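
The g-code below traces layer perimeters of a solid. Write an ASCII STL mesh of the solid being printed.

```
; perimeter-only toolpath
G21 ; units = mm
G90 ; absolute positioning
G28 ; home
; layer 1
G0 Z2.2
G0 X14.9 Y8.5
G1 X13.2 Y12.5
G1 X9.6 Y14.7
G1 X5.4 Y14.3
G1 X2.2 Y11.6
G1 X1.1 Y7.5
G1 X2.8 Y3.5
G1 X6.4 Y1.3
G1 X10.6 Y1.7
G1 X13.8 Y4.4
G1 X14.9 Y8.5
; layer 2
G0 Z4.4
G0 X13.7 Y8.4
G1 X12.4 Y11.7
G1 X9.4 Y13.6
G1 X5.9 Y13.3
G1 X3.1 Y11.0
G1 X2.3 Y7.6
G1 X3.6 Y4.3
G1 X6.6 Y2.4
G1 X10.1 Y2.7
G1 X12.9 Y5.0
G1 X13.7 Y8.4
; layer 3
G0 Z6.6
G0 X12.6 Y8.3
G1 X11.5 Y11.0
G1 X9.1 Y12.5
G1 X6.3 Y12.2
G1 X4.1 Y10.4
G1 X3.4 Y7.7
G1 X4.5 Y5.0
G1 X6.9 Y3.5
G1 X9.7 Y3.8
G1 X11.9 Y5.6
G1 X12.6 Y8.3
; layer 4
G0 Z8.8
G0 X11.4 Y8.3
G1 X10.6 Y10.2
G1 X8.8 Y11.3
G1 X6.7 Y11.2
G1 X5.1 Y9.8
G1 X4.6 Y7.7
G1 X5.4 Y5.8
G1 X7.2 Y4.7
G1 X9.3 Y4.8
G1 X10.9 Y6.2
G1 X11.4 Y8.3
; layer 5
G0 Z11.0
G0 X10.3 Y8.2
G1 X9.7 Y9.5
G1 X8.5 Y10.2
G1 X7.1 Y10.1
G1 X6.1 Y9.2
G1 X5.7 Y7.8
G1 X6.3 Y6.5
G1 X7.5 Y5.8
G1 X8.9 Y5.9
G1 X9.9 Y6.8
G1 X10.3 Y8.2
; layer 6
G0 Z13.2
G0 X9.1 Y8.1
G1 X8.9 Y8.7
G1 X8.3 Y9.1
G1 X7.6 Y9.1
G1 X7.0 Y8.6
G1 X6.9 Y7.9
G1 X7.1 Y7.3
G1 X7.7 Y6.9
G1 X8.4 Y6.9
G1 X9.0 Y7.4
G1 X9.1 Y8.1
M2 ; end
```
solid part
  facet normal 0.0000 0.0000 -1.0000
    outer loop
      vertex 9.9 15.8 0.0
      vertex 14.1 13.2 0.0
      vertex 16.0 8.6 0.0
    endloop
  endfacet
  facet normal 0.0000 0.0000 -1.0000
    outer loop
      vertex 5.0 15.4 0.0
      vertex 9.9 15.8 0.0
      vertex 16.0 8.6 0.0
    endloop
  endfacet
  facet normal 0.0000 0.0000 -1.0000
    outer loop
      vertex 1.2 12.2 0.0
      vertex 5.0 15.4 0.0
      vertex 16.0 8.6 0.0
    endloop
  endfacet
  facet normal 0.0000 0.0000 -1.0000
    outer loop
      vertex 0.0 7.4 0.0
      vertex 1.2 12.2 0.0
      vertex 16.0 8.6 0.0
    endloop
  endfacet
  facet normal 0.0000 0.0000 -1.0000
    outer loop
      vertex 1.9 2.8 0.0
      vertex 0.0 7.4 0.0
      vertex 16.0 8.6 0.0
    endloop
  endfacet
  facet normal 0.0000 0.0000 -1.0000
    outer loop
      vertex 6.1 0.2 0.0
      vertex 1.9 2.8 0.0
      vertex 16.0 8.6 0.0
    endloop
  endfacet
  facet normal 0.0000 0.0000 -1.0000
    outer loop
      vertex 11.0 0.6 0.0
      vertex 6.1 0.2 0.0
      vertex 16.0 8.6 0.0
    endloop
  endfacet
  facet normal 0.0000 0.0000 -1.0000
    outer loop
      vertex 14.8 3.8 0.0
      vertex 11.0 0.6 0.0
      vertex 16.0 8.6 0.0
    endloop
  endfacet
  facet normal 0.8283 0.3421 0.4436
    outer loop
      vertex 16.0 8.6 0.0
      vertex 14.1 13.2 0.0
      vertex 8.0 8.0 15.4
    endloop
  endfacet
  facet normal 0.4716 0.7618 0.4441
    outer loop
      vertex 14.1 13.2 0.0
      vertex 9.9 15.8 0.0
      vertex 8.0 8.0 15.4
    endloop
  endfacet
  facet normal -0.0729 0.8933 0.4435
    outer loop
      vertex 9.9 15.8 0.0
      vertex 5.0 15.4 0.0
      vertex 8.0 8.0 15.4
    endloop
  endfacet
  facet normal -0.5777 0.6861 0.4422
    outer loop
      vertex 5.0 15.4 0.0
      vertex 1.2 12.2 0.0
      vertex 8.0 8.0 15.4
    endloop
  endfacet
  facet normal -0.8696 0.2174 0.4433
    outer loop
      vertex 1.2 12.2 0.0
      vertex 0.0 7.4 0.0
      vertex 8.0 8.0 15.4
    endloop
  endfacet
  facet normal -0.8283 -0.3421 0.4436
    outer loop
      vertex 0.0 7.4 0.0
      vertex 1.9 2.8 0.0
      vertex 8.0 8.0 15.4
    endloop
  endfacet
  facet normal -0.4716 -0.7618 0.4441
    outer loop
      vertex 1.9 2.8 0.0
      vertex 6.1 0.2 0.0
      vertex 8.0 8.0 15.4
    endloop
  endfacet
  facet normal 0.0729 -0.8933 0.4435
    outer loop
      vertex 6.1 0.2 0.0
      vertex 11.0 0.6 0.0
      vertex 8.0 8.0 15.4
    endloop
  endfacet
  facet normal 0.5777 -0.6861 0.4422
    outer loop
      vertex 11.0 0.6 0.0
      vertex 14.8 3.8 0.0
      vertex 8.0 8.0 15.4
    endloop
  endfacet
  facet normal 0.8696 -0.2174 0.4433
    outer loop
      vertex 14.8 3.8 0.0
      vertex 16.0 8.6 0.0
      vertex 8.0 8.0 15.4
    endloop
  endfacet
endsolid part

The G0 Z moves step by Δz≈2.2 mm. The G1 loops shrink linearly with z, so the solid tapers from its base footprint up to z≈15.4. Closing with a flat bottom cap and the tapered top and triangulating gives 18 facets — a regular 10-sided pyramid, base circumscribed radius ≈ 8 mm, apex at z ≈ 15.4 mm.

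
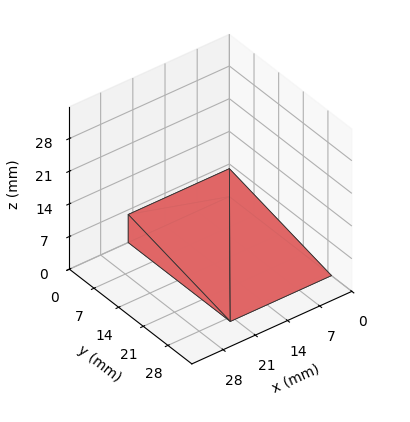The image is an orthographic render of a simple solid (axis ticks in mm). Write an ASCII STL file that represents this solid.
Reading the render: the shape is a wedge (ramp): 22 × 29 mm base, rising to 6 mm along the y=0 edge and sloping linearly to z=0 at y=29 (dimensions read to the nearest mm from the axis ticks). For the STL, each face is triangulated and given an outward normal.

solid part
  facet normal 0.0000 0.0000 -1.0000
    outer loop
      vertex 22.0 29.0 0.0
      vertex 22.0 0.0 0.0
      vertex 0.0 0.0 0.0
    endloop
  endfacet
  facet normal 0.0000 0.0000 -1.0000
    outer loop
      vertex 0.0 29.0 0.0
      vertex 22.0 29.0 0.0
      vertex 0.0 0.0 0.0
    endloop
  endfacet
  facet normal 0.0000 -1.0000 0.0000
    outer loop
      vertex 0.0 0.0 0.0
      vertex 22.0 0.0 0.0
      vertex 22.0 0.0 6.0
    endloop
  endfacet
  facet normal 0.0000 -1.0000 0.0000
    outer loop
      vertex 0.0 0.0 0.0
      vertex 22.0 0.0 6.0
      vertex 0.0 0.0 6.0
    endloop
  endfacet
  facet normal 0.0000 0.2026 0.9793
    outer loop
      vertex 0.0 0.0 6.0
      vertex 22.0 0.0 6.0
      vertex 22.0 29.0 0.0
    endloop
  endfacet
  facet normal 0.0000 0.2026 0.9793
    outer loop
      vertex 0.0 0.0 6.0
      vertex 22.0 29.0 0.0
      vertex 0.0 29.0 0.0
    endloop
  endfacet
  facet normal -1.0000 0.0000 0.0000
    outer loop
      vertex 0.0 0.0 6.0
      vertex 0.0 29.0 0.0
      vertex 0.0 0.0 0.0
    endloop
  endfacet
  facet normal 1.0000 0.0000 0.0000
    outer loop
      vertex 22.0 0.0 0.0
      vertex 22.0 29.0 0.0
      vertex 22.0 0.0 6.0
    endloop
  endfacet
endsolid part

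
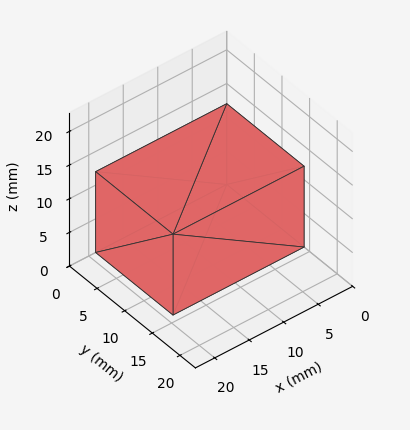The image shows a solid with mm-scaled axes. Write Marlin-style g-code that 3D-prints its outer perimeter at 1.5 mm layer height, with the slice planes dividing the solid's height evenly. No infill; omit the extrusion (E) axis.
Reading the render: the shape is a rectangular box, roughly 19 × 14 mm footprint and 12 mm tall (dimensions read to the nearest mm from the axis ticks). For the g-code, the solid's height is divided into equal slices at the stated Δz and each level perimeter traced with G1 moves after a G0 lift.

; perimeter-only toolpath
G21 ; units = mm
G90 ; absolute positioning
G28 ; home
; layer 1
G0 Z1.5
G0 X0.0 Y0.0
G1 X19.0 Y0.0
G1 X19.0 Y14.0
G1 X0.0 Y14.0
G1 X0.0 Y0.0
; layer 2
G0 Z3.0
G0 X0.0 Y0.0
G1 X19.0 Y0.0
G1 X19.0 Y14.0
G1 X0.0 Y14.0
G1 X0.0 Y0.0
; layer 3
G0 Z4.5
G0 X0.0 Y0.0
G1 X19.0 Y0.0
G1 X19.0 Y14.0
G1 X0.0 Y14.0
G1 X0.0 Y0.0
; layer 4
G0 Z6.0
G0 X0.0 Y0.0
G1 X19.0 Y0.0
G1 X19.0 Y14.0
G1 X0.0 Y14.0
G1 X0.0 Y0.0
; layer 5
G0 Z7.5
G0 X0.0 Y0.0
G1 X19.0 Y0.0
G1 X19.0 Y14.0
G1 X0.0 Y14.0
G1 X0.0 Y0.0
; layer 6
G0 Z9.0
G0 X0.0 Y0.0
G1 X19.0 Y0.0
G1 X19.0 Y14.0
G1 X0.0 Y14.0
G1 X0.0 Y0.0
; layer 7
G0 Z10.5
G0 X0.0 Y0.0
G1 X19.0 Y0.0
G1 X19.0 Y14.0
G1 X0.0 Y14.0
G1 X0.0 Y0.0
; layer 8
G0 Z12.0
G0 X0.0 Y0.0
G1 X19.0 Y0.0
G1 X19.0 Y14.0
G1 X0.0 Y14.0
G1 X0.0 Y0.0
M2 ; end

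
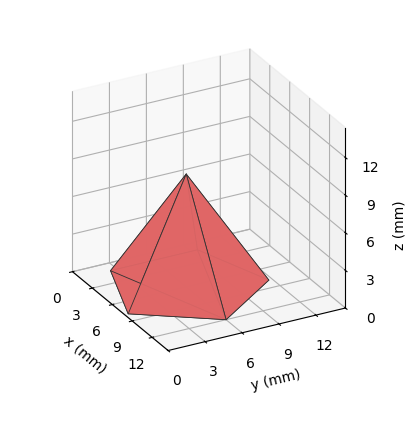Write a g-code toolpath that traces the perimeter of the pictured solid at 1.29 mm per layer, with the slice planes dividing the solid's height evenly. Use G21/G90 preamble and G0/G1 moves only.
Reading the render: the shape is a regular 5-sided pyramid, base circumscribed radius ≈ 6 mm, apex at z ≈ 9 mm (dimensions read to the nearest mm from the axis ticks). For the g-code, the solid's height is divided into equal slices at the stated Δz and each level perimeter traced with G1 moves after a G0 lift.

; perimeter-only toolpath
G21 ; units = mm
G90 ; absolute positioning
G28 ; home
; layer 1
G0 Z1.29
G0 X11.14 Y6.00
G1 X7.59 Y10.89
G1 X1.84 Y9.03
G1 X1.84 Y2.97
G1 X7.59 Y1.11
G1 X11.14 Y6.00
; layer 2
G0 Z2.57
G0 X10.29 Y6.00
G1 X7.32 Y10.08
G1 X2.54 Y8.52
G1 X2.54 Y3.48
G1 X7.32 Y1.92
G1 X10.29 Y6.00
; layer 3
G0 Z3.86
G0 X9.43 Y6.00
G1 X7.06 Y9.26
G1 X3.23 Y8.02
G1 X3.23 Y3.98
G1 X7.06 Y2.74
G1 X9.43 Y6.00
; layer 4
G0 Z5.14
G0 X8.57 Y6.00
G1 X6.79 Y8.45
G1 X3.92 Y7.51
G1 X3.92 Y4.49
G1 X6.79 Y3.55
G1 X8.57 Y6.00
; layer 5
G0 Z6.43
G0 X7.71 Y6.00
G1 X6.53 Y7.63
G1 X4.61 Y7.01
G1 X4.61 Y4.99
G1 X6.53 Y4.37
G1 X7.71 Y6.00
; layer 6
G0 Z7.71
G0 X6.86 Y6.00
G1 X6.26 Y6.82
G1 X5.31 Y6.50
G1 X5.31 Y5.50
G1 X6.26 Y5.18
G1 X6.86 Y6.00
M2 ; end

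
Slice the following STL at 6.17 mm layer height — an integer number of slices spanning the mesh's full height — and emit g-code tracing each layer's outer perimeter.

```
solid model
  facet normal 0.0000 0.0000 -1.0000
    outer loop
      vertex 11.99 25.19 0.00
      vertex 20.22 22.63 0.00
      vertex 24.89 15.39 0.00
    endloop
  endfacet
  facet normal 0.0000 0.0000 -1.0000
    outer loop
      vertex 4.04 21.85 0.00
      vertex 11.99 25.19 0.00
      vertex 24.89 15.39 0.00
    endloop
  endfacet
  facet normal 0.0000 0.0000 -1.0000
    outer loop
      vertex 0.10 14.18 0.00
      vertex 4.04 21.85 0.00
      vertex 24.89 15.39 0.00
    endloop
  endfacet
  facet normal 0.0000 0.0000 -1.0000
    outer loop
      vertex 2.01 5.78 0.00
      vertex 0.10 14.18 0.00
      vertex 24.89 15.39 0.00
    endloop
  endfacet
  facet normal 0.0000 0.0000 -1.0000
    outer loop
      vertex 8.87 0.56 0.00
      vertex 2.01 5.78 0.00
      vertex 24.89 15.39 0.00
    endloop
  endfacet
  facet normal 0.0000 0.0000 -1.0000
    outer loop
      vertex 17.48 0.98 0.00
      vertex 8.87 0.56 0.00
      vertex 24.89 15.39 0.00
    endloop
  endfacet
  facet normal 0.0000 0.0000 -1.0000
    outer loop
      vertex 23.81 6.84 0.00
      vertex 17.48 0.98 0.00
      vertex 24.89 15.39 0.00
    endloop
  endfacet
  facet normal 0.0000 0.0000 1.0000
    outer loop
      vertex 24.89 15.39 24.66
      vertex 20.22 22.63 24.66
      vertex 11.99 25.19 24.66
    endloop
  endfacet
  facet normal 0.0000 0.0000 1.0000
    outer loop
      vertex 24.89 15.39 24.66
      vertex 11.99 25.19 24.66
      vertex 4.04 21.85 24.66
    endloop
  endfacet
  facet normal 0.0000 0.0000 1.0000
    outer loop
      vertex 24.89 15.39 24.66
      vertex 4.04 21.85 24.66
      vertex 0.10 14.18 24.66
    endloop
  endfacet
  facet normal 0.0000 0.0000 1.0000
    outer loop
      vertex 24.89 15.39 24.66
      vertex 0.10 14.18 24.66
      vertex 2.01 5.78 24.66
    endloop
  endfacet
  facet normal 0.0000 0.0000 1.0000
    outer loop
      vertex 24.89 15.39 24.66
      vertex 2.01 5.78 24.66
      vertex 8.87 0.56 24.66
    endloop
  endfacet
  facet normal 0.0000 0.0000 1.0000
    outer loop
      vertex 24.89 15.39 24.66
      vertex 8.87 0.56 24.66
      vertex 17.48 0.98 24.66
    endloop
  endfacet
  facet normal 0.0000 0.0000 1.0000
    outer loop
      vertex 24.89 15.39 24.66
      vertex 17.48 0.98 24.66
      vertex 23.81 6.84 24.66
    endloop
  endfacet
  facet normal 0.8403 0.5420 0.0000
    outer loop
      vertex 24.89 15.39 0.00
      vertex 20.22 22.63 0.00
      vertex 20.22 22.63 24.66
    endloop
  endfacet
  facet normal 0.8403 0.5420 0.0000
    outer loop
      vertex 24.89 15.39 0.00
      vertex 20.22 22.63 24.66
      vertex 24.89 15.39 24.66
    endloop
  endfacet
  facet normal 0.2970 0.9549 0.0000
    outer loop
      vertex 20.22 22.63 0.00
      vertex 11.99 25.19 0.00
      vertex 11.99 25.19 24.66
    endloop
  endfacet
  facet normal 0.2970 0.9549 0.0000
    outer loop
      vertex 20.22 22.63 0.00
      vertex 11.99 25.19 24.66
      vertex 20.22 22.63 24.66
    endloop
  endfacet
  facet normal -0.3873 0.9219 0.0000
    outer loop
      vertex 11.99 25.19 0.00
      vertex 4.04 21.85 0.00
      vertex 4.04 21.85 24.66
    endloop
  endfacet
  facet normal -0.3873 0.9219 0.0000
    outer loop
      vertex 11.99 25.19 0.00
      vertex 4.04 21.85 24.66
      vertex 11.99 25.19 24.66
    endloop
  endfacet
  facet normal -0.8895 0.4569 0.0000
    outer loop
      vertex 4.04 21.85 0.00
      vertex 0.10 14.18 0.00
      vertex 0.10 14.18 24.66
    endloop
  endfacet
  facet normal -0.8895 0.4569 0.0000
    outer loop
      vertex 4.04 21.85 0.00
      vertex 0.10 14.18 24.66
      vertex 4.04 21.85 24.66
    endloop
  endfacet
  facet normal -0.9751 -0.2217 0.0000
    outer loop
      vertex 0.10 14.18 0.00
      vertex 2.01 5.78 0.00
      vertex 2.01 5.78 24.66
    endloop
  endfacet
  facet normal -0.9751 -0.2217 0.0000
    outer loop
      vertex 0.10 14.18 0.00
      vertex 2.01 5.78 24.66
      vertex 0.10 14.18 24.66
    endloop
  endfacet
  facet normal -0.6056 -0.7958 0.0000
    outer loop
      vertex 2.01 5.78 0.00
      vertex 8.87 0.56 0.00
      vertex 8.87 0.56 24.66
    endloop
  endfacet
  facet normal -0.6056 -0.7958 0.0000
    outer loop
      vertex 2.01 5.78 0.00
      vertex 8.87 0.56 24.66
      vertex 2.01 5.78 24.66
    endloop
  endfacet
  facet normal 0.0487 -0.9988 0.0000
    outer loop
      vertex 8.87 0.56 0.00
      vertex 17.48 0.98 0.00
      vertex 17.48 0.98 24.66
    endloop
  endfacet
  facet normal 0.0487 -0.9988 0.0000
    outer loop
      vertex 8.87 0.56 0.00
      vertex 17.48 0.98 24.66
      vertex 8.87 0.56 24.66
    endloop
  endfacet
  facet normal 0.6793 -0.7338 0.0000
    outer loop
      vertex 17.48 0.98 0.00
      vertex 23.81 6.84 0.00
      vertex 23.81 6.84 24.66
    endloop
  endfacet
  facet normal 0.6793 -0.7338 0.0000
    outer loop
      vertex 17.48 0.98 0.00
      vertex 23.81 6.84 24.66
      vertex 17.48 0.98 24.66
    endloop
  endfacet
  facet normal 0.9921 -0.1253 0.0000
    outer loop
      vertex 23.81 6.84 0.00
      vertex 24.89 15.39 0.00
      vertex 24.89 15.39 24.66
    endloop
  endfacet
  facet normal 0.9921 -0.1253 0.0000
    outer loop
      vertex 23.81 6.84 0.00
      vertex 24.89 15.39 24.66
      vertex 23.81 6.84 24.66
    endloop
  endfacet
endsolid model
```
; perimeter-only toolpath
G21 ; units = mm
G90 ; absolute positioning
G28 ; home
; layer 1
G0 Z6.17
G0 X24.89 Y15.39
G1 X20.22 Y22.63
G1 X11.99 Y25.19
G1 X4.04 Y21.85
G1 X0.10 Y14.18
G1 X2.01 Y5.78
G1 X8.87 Y0.56
G1 X17.48 Y0.98
G1 X23.81 Y6.84
G1 X24.89 Y15.39
; layer 2
G0 Z12.33
G0 X24.89 Y15.39
G1 X20.22 Y22.63
G1 X11.99 Y25.19
G1 X4.04 Y21.85
G1 X0.10 Y14.18
G1 X2.01 Y5.78
G1 X8.87 Y0.56
G1 X17.48 Y0.98
G1 X23.81 Y6.84
G1 X24.89 Y15.39
; layer 3
G0 Z18.50
G0 X24.89 Y15.39
G1 X20.22 Y22.63
G1 X11.99 Y25.19
G1 X4.04 Y21.85
G1 X0.10 Y14.18
G1 X2.01 Y5.78
G1 X8.87 Y0.56
G1 X17.48 Y0.98
G1 X23.81 Y6.84
G1 X24.89 Y15.39
; layer 4
G0 Z24.66
G0 X24.89 Y15.39
G1 X20.22 Y22.63
G1 X11.99 Y25.19
G1 X4.04 Y21.85
G1 X0.10 Y14.18
G1 X2.01 Y5.78
G1 X8.87 Y0.56
G1 X17.48 Y0.98
G1 X23.81 Y6.84
G1 X24.89 Y15.39
M2 ; end

The solid is a regular 9-sided prism (a cylinder approximated with 9 flat sides), circumscribed radius ≈ 12.6 mm, height ≈ 24.7 mm. Slicing at Δz = 6.17 mm — 4 equal slices spanning the solid's height, so layer i sits at z = i·h/4 — gives 4 non-empty perimeters. Each is a 9-segment closed polygon; G0 lifts to the layer z and rapids to the start vertex, then G1 traces the edges.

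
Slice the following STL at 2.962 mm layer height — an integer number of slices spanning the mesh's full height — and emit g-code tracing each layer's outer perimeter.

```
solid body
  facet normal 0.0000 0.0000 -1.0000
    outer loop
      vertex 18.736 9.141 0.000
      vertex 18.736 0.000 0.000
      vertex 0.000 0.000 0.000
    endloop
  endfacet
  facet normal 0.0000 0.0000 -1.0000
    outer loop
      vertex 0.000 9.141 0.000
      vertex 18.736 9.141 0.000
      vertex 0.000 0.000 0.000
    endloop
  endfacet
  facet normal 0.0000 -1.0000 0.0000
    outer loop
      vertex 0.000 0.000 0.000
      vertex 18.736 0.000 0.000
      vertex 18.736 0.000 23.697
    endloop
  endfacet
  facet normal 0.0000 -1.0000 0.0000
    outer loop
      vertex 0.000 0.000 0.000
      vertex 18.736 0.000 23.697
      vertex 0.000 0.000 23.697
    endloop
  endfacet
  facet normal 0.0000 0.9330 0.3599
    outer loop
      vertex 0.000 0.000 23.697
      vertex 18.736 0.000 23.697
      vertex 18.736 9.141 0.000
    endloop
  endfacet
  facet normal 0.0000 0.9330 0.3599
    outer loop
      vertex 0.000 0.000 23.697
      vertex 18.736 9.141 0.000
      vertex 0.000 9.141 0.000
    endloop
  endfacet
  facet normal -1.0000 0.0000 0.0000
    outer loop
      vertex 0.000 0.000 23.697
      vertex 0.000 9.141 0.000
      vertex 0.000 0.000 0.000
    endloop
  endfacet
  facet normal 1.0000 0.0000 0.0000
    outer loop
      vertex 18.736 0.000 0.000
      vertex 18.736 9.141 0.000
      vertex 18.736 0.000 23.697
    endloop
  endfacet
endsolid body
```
; perimeter-only toolpath
G21 ; units = mm
G90 ; absolute positioning
G28 ; home
; layer 1
G0 Z2.962
G0 X0.000 Y0.000
G1 X18.736 Y0.000
G1 X18.736 Y7.998
G1 X0.000 Y7.998
G1 X0.000 Y0.000
; layer 2
G0 Z5.924
G0 X0.000 Y0.000
G1 X18.736 Y0.000
G1 X18.736 Y6.856
G1 X0.000 Y6.856
G1 X0.000 Y0.000
; layer 3
G0 Z8.886
G0 X0.000 Y0.000
G1 X18.736 Y0.000
G1 X18.736 Y5.713
G1 X0.000 Y5.713
G1 X0.000 Y0.000
; layer 4
G0 Z11.848
G0 X0.000 Y0.000
G1 X18.736 Y0.000
G1 X18.736 Y4.571
G1 X0.000 Y4.571
G1 X0.000 Y0.000
; layer 5
G0 Z14.811
G0 X0.000 Y0.000
G1 X18.736 Y0.000
G1 X18.736 Y3.428
G1 X0.000 Y3.428
G1 X0.000 Y0.000
; layer 6
G0 Z17.773
G0 X0.000 Y0.000
G1 X18.736 Y0.000
G1 X18.736 Y2.285
G1 X0.000 Y2.285
G1 X0.000 Y0.000
; layer 7
G0 Z20.735
G0 X0.000 Y0.000
G1 X18.736 Y0.000
G1 X18.736 Y1.143
G1 X0.000 Y1.143
G1 X0.000 Y0.000
M2 ; end

The solid is a wedge (ramp): 18.7 × 9.14 mm base, rising to 23.7 mm along the y=0 edge and sloping linearly to z=0 at y=9.14. Slicing at Δz = 2.962 mm — 8 equal slices spanning the solid's height, so layer i sits at z = i·h/8 — gives 7 non-empty perimeters. Each is a 4-segment closed polygon; G0 lifts to the layer z and rapids to the start vertex, then G1 traces the edges. The cross-section shrinks linearly with z (the slice at the apex is degenerate and omitted).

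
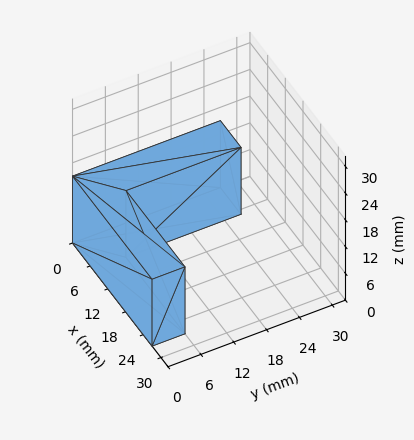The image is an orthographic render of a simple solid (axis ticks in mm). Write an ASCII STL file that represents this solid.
Reading the render: the shape is an L-shaped prism: outer 27 × 27 mm, arm thicknesses ≈ 6 mm (horizontal) and 7 mm (vertical), extruded 15 mm in z (dimensions read to the nearest mm from the axis ticks). For the STL, each face is triangulated and given an outward normal.

solid part
  facet normal 0.0000 0.0000 -1.0000
    outer loop
      vertex 27.000 6.000 0.000
      vertex 27.000 0.000 0.000
      vertex 0.000 0.000 0.000
    endloop
  endfacet
  facet normal 0.0000 0.0000 -1.0000
    outer loop
      vertex 7.000 6.000 0.000
      vertex 27.000 6.000 0.000
      vertex 0.000 0.000 0.000
    endloop
  endfacet
  facet normal 0.0000 0.0000 -1.0000
    outer loop
      vertex 7.000 27.000 0.000
      vertex 7.000 6.000 0.000
      vertex 0.000 0.000 0.000
    endloop
  endfacet
  facet normal 0.0000 0.0000 -1.0000
    outer loop
      vertex 0.000 27.000 0.000
      vertex 7.000 27.000 0.000
      vertex 0.000 0.000 0.000
    endloop
  endfacet
  facet normal 0.0000 0.0000 1.0000
    outer loop
      vertex 0.000 0.000 15.000
      vertex 27.000 0.000 15.000
      vertex 27.000 6.000 15.000
    endloop
  endfacet
  facet normal 0.0000 0.0000 1.0000
    outer loop
      vertex 0.000 0.000 15.000
      vertex 27.000 6.000 15.000
      vertex 7.000 6.000 15.000
    endloop
  endfacet
  facet normal 0.0000 0.0000 1.0000
    outer loop
      vertex 0.000 0.000 15.000
      vertex 7.000 6.000 15.000
      vertex 7.000 27.000 15.000
    endloop
  endfacet
  facet normal 0.0000 0.0000 1.0000
    outer loop
      vertex 0.000 0.000 15.000
      vertex 7.000 27.000 15.000
      vertex 0.000 27.000 15.000
    endloop
  endfacet
  facet normal 0.0000 -1.0000 0.0000
    outer loop
      vertex 0.000 0.000 0.000
      vertex 27.000 0.000 0.000
      vertex 27.000 0.000 15.000
    endloop
  endfacet
  facet normal 0.0000 -1.0000 0.0000
    outer loop
      vertex 0.000 0.000 0.000
      vertex 27.000 0.000 15.000
      vertex 0.000 0.000 15.000
    endloop
  endfacet
  facet normal 1.0000 0.0000 0.0000
    outer loop
      vertex 27.000 0.000 0.000
      vertex 27.000 6.000 0.000
      vertex 27.000 6.000 15.000
    endloop
  endfacet
  facet normal 1.0000 0.0000 0.0000
    outer loop
      vertex 27.000 0.000 0.000
      vertex 27.000 6.000 15.000
      vertex 27.000 0.000 15.000
    endloop
  endfacet
  facet normal 0.0000 1.0000 0.0000
    outer loop
      vertex 27.000 6.000 0.000
      vertex 7.000 6.000 0.000
      vertex 7.000 6.000 15.000
    endloop
  endfacet
  facet normal 0.0000 1.0000 0.0000
    outer loop
      vertex 27.000 6.000 0.000
      vertex 7.000 6.000 15.000
      vertex 27.000 6.000 15.000
    endloop
  endfacet
  facet normal 1.0000 0.0000 0.0000
    outer loop
      vertex 7.000 6.000 0.000
      vertex 7.000 27.000 0.000
      vertex 7.000 27.000 15.000
    endloop
  endfacet
  facet normal 1.0000 0.0000 0.0000
    outer loop
      vertex 7.000 6.000 0.000
      vertex 7.000 27.000 15.000
      vertex 7.000 6.000 15.000
    endloop
  endfacet
  facet normal 0.0000 1.0000 0.0000
    outer loop
      vertex 7.000 27.000 0.000
      vertex 0.000 27.000 0.000
      vertex 0.000 27.000 15.000
    endloop
  endfacet
  facet normal 0.0000 1.0000 0.0000
    outer loop
      vertex 7.000 27.000 0.000
      vertex 0.000 27.000 15.000
      vertex 7.000 27.000 15.000
    endloop
  endfacet
  facet normal -1.0000 0.0000 0.0000
    outer loop
      vertex 0.000 27.000 0.000
      vertex 0.000 0.000 0.000
      vertex 0.000 0.000 15.000
    endloop
  endfacet
  facet normal -1.0000 0.0000 0.0000
    outer loop
      vertex 0.000 27.000 0.000
      vertex 0.000 0.000 15.000
      vertex 0.000 27.000 15.000
    endloop
  endfacet
endsolid part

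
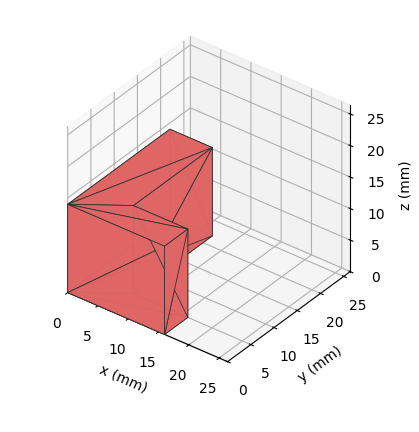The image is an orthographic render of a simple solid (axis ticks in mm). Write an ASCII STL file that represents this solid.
Reading the render: the shape is an L-shaped prism: outer 16 × 22 mm, arm thicknesses ≈ 5 mm (horizontal) and 7 mm (vertical), extruded 14 mm in z (dimensions read to the nearest mm from the axis ticks). For the STL, each face is triangulated and given an outward normal.

solid part
  facet normal 0.0000 0.0000 -1.0000
    outer loop
      vertex 16.000 5.000 0.000
      vertex 16.000 0.000 0.000
      vertex 0.000 0.000 0.000
    endloop
  endfacet
  facet normal 0.0000 0.0000 -1.0000
    outer loop
      vertex 7.000 5.000 0.000
      vertex 16.000 5.000 0.000
      vertex 0.000 0.000 0.000
    endloop
  endfacet
  facet normal 0.0000 0.0000 -1.0000
    outer loop
      vertex 7.000 22.000 0.000
      vertex 7.000 5.000 0.000
      vertex 0.000 0.000 0.000
    endloop
  endfacet
  facet normal 0.0000 0.0000 -1.0000
    outer loop
      vertex 0.000 22.000 0.000
      vertex 7.000 22.000 0.000
      vertex 0.000 0.000 0.000
    endloop
  endfacet
  facet normal 0.0000 0.0000 1.0000
    outer loop
      vertex 0.000 0.000 14.000
      vertex 16.000 0.000 14.000
      vertex 16.000 5.000 14.000
    endloop
  endfacet
  facet normal 0.0000 0.0000 1.0000
    outer loop
      vertex 0.000 0.000 14.000
      vertex 16.000 5.000 14.000
      vertex 7.000 5.000 14.000
    endloop
  endfacet
  facet normal 0.0000 0.0000 1.0000
    outer loop
      vertex 0.000 0.000 14.000
      vertex 7.000 5.000 14.000
      vertex 7.000 22.000 14.000
    endloop
  endfacet
  facet normal 0.0000 0.0000 1.0000
    outer loop
      vertex 0.000 0.000 14.000
      vertex 7.000 22.000 14.000
      vertex 0.000 22.000 14.000
    endloop
  endfacet
  facet normal 0.0000 -1.0000 0.0000
    outer loop
      vertex 0.000 0.000 0.000
      vertex 16.000 0.000 0.000
      vertex 16.000 0.000 14.000
    endloop
  endfacet
  facet normal 0.0000 -1.0000 0.0000
    outer loop
      vertex 0.000 0.000 0.000
      vertex 16.000 0.000 14.000
      vertex 0.000 0.000 14.000
    endloop
  endfacet
  facet normal 1.0000 0.0000 0.0000
    outer loop
      vertex 16.000 0.000 0.000
      vertex 16.000 5.000 0.000
      vertex 16.000 5.000 14.000
    endloop
  endfacet
  facet normal 1.0000 0.0000 0.0000
    outer loop
      vertex 16.000 0.000 0.000
      vertex 16.000 5.000 14.000
      vertex 16.000 0.000 14.000
    endloop
  endfacet
  facet normal 0.0000 1.0000 0.0000
    outer loop
      vertex 16.000 5.000 0.000
      vertex 7.000 5.000 0.000
      vertex 7.000 5.000 14.000
    endloop
  endfacet
  facet normal 0.0000 1.0000 0.0000
    outer loop
      vertex 16.000 5.000 0.000
      vertex 7.000 5.000 14.000
      vertex 16.000 5.000 14.000
    endloop
  endfacet
  facet normal 1.0000 0.0000 0.0000
    outer loop
      vertex 7.000 5.000 0.000
      vertex 7.000 22.000 0.000
      vertex 7.000 22.000 14.000
    endloop
  endfacet
  facet normal 1.0000 0.0000 0.0000
    outer loop
      vertex 7.000 5.000 0.000
      vertex 7.000 22.000 14.000
      vertex 7.000 5.000 14.000
    endloop
  endfacet
  facet normal 0.0000 1.0000 0.0000
    outer loop
      vertex 7.000 22.000 0.000
      vertex 0.000 22.000 0.000
      vertex 0.000 22.000 14.000
    endloop
  endfacet
  facet normal 0.0000 1.0000 0.0000
    outer loop
      vertex 7.000 22.000 0.000
      vertex 0.000 22.000 14.000
      vertex 7.000 22.000 14.000
    endloop
  endfacet
  facet normal -1.0000 0.0000 0.0000
    outer loop
      vertex 0.000 22.000 0.000
      vertex 0.000 0.000 0.000
      vertex 0.000 0.000 14.000
    endloop
  endfacet
  facet normal -1.0000 0.0000 0.0000
    outer loop
      vertex 0.000 22.000 0.000
      vertex 0.000 0.000 14.000
      vertex 0.000 22.000 14.000
    endloop
  endfacet
endsolid part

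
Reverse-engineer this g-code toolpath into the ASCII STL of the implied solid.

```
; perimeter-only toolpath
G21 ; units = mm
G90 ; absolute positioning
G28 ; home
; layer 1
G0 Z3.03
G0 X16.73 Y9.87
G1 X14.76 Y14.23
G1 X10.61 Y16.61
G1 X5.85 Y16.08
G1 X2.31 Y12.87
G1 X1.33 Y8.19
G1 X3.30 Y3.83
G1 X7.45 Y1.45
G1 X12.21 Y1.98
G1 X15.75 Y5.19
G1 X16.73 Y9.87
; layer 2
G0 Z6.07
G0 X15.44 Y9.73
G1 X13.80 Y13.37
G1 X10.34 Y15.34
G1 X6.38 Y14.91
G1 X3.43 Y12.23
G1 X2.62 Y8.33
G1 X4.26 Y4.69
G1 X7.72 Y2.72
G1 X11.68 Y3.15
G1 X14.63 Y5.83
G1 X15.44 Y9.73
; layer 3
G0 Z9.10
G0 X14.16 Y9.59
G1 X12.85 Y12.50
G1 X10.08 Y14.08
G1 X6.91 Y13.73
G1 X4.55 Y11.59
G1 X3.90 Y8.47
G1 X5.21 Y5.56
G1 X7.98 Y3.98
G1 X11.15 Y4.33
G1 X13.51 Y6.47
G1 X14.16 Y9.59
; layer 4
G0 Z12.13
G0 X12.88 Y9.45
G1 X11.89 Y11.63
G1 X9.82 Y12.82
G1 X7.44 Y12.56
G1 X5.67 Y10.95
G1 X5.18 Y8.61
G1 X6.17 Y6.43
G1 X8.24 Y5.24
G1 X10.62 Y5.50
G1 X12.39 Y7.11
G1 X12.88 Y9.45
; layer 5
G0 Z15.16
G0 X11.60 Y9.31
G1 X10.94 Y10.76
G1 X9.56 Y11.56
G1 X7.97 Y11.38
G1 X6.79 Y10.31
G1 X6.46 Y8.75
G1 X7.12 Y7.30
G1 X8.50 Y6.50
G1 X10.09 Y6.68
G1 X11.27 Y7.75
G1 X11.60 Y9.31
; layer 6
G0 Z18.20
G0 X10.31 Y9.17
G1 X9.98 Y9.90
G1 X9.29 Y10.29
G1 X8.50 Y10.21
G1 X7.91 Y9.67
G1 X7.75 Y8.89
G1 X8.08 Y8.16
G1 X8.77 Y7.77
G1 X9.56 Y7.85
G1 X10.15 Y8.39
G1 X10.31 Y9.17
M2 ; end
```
solid part
  facet normal 0.0000 0.0000 -1.0000
    outer loop
      vertex 10.87 17.87 0.00
      vertex 15.71 15.10 0.00
      vertex 18.01 10.01 0.00
    endloop
  endfacet
  facet normal 0.0000 0.0000 -1.0000
    outer loop
      vertex 5.32 17.26 0.00
      vertex 10.87 17.87 0.00
      vertex 18.01 10.01 0.00
    endloop
  endfacet
  facet normal 0.0000 0.0000 -1.0000
    outer loop
      vertex 1.19 13.51 0.00
      vertex 5.32 17.26 0.00
      vertex 18.01 10.01 0.00
    endloop
  endfacet
  facet normal 0.0000 0.0000 -1.0000
    outer loop
      vertex 0.05 8.05 0.00
      vertex 1.19 13.51 0.00
      vertex 18.01 10.01 0.00
    endloop
  endfacet
  facet normal 0.0000 0.0000 -1.0000
    outer loop
      vertex 2.35 2.96 0.00
      vertex 0.05 8.05 0.00
      vertex 18.01 10.01 0.00
    endloop
  endfacet
  facet normal 0.0000 0.0000 -1.0000
    outer loop
      vertex 7.19 0.19 0.00
      vertex 2.35 2.96 0.00
      vertex 18.01 10.01 0.00
    endloop
  endfacet
  facet normal 0.0000 0.0000 -1.0000
    outer loop
      vertex 12.74 0.80 0.00
      vertex 7.19 0.19 0.00
      vertex 18.01 10.01 0.00
    endloop
  endfacet
  facet normal 0.0000 0.0000 -1.0000
    outer loop
      vertex 16.87 4.55 0.00
      vertex 12.74 0.80 0.00
      vertex 18.01 10.01 0.00
    endloop
  endfacet
  facet normal 0.8448 0.3817 0.3750
    outer loop
      vertex 18.01 10.01 0.00
      vertex 15.71 15.10 0.00
      vertex 9.03 9.03 21.23
    endloop
  endfacet
  facet normal 0.4605 0.8046 0.3749
    outer loop
      vertex 15.71 15.10 0.00
      vertex 10.87 17.87 0.00
      vertex 9.03 9.03 21.23
    endloop
  endfacet
  facet normal -0.1013 0.9215 0.3749
    outer loop
      vertex 10.87 17.87 0.00
      vertex 5.32 17.26 0.00
      vertex 9.03 9.03 21.23
    endloop
  endfacet
  facet normal -0.6232 0.6863 0.3750
    outer loop
      vertex 5.32 17.26 0.00
      vertex 1.19 13.51 0.00
      vertex 9.03 9.03 21.23
    endloop
  endfacet
  facet normal -0.9074 0.1895 0.3751
    outer loop
      vertex 1.19 13.51 0.00
      vertex 0.05 8.05 0.00
      vertex 9.03 9.03 21.23
    endloop
  endfacet
  facet normal -0.8448 -0.3817 0.3750
    outer loop
      vertex 0.05 8.05 0.00
      vertex 2.35 2.96 0.00
      vertex 9.03 9.03 21.23
    endloop
  endfacet
  facet normal -0.4605 -0.8046 0.3749
    outer loop
      vertex 2.35 2.96 0.00
      vertex 7.19 0.19 0.00
      vertex 9.03 9.03 21.23
    endloop
  endfacet
  facet normal 0.1013 -0.9215 0.3749
    outer loop
      vertex 7.19 0.19 0.00
      vertex 12.74 0.80 0.00
      vertex 9.03 9.03 21.23
    endloop
  endfacet
  facet normal 0.6232 -0.6863 0.3750
    outer loop
      vertex 12.74 0.80 0.00
      vertex 16.87 4.55 0.00
      vertex 9.03 9.03 21.23
    endloop
  endfacet
  facet normal 0.9074 -0.1895 0.3751
    outer loop
      vertex 16.87 4.55 0.00
      vertex 18.01 10.01 0.00
      vertex 9.03 9.03 21.23
    endloop
  endfacet
endsolid part

The G0 Z moves step by Δz≈3.03 mm. The G1 loops shrink linearly with z, so the solid tapers from its base footprint up to z≈21.2. Closing with a flat bottom cap and the tapered top and triangulating gives 18 facets — a regular 10-sided pyramid, base circumscribed radius ≈ 9.03 mm, apex at z ≈ 21.2 mm.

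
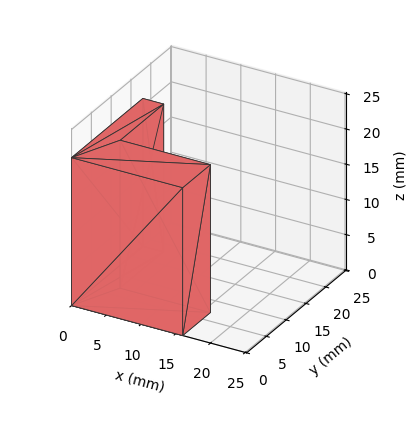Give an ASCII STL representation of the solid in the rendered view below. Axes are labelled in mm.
Reading the render: the shape is an L-shaped prism: outer 16 × 18 mm, arm thicknesses ≈ 7 mm (horizontal) and 3 mm (vertical), extruded 21 mm in z (dimensions read to the nearest mm from the axis ticks). For the STL, each face is triangulated and given an outward normal.

solid part
  facet normal 0.0000 0.0000 -1.0000
    outer loop
      vertex 16.000 7.000 0.000
      vertex 16.000 0.000 0.000
      vertex 0.000 0.000 0.000
    endloop
  endfacet
  facet normal 0.0000 0.0000 -1.0000
    outer loop
      vertex 3.000 7.000 0.000
      vertex 16.000 7.000 0.000
      vertex 0.000 0.000 0.000
    endloop
  endfacet
  facet normal 0.0000 0.0000 -1.0000
    outer loop
      vertex 3.000 18.000 0.000
      vertex 3.000 7.000 0.000
      vertex 0.000 0.000 0.000
    endloop
  endfacet
  facet normal 0.0000 0.0000 -1.0000
    outer loop
      vertex 0.000 18.000 0.000
      vertex 3.000 18.000 0.000
      vertex 0.000 0.000 0.000
    endloop
  endfacet
  facet normal 0.0000 0.0000 1.0000
    outer loop
      vertex 0.000 0.000 21.000
      vertex 16.000 0.000 21.000
      vertex 16.000 7.000 21.000
    endloop
  endfacet
  facet normal 0.0000 0.0000 1.0000
    outer loop
      vertex 0.000 0.000 21.000
      vertex 16.000 7.000 21.000
      vertex 3.000 7.000 21.000
    endloop
  endfacet
  facet normal 0.0000 0.0000 1.0000
    outer loop
      vertex 0.000 0.000 21.000
      vertex 3.000 7.000 21.000
      vertex 3.000 18.000 21.000
    endloop
  endfacet
  facet normal 0.0000 0.0000 1.0000
    outer loop
      vertex 0.000 0.000 21.000
      vertex 3.000 18.000 21.000
      vertex 0.000 18.000 21.000
    endloop
  endfacet
  facet normal 0.0000 -1.0000 0.0000
    outer loop
      vertex 0.000 0.000 0.000
      vertex 16.000 0.000 0.000
      vertex 16.000 0.000 21.000
    endloop
  endfacet
  facet normal 0.0000 -1.0000 0.0000
    outer loop
      vertex 0.000 0.000 0.000
      vertex 16.000 0.000 21.000
      vertex 0.000 0.000 21.000
    endloop
  endfacet
  facet normal 1.0000 0.0000 0.0000
    outer loop
      vertex 16.000 0.000 0.000
      vertex 16.000 7.000 0.000
      vertex 16.000 7.000 21.000
    endloop
  endfacet
  facet normal 1.0000 0.0000 0.0000
    outer loop
      vertex 16.000 0.000 0.000
      vertex 16.000 7.000 21.000
      vertex 16.000 0.000 21.000
    endloop
  endfacet
  facet normal 0.0000 1.0000 0.0000
    outer loop
      vertex 16.000 7.000 0.000
      vertex 3.000 7.000 0.000
      vertex 3.000 7.000 21.000
    endloop
  endfacet
  facet normal 0.0000 1.0000 0.0000
    outer loop
      vertex 16.000 7.000 0.000
      vertex 3.000 7.000 21.000
      vertex 16.000 7.000 21.000
    endloop
  endfacet
  facet normal 1.0000 0.0000 0.0000
    outer loop
      vertex 3.000 7.000 0.000
      vertex 3.000 18.000 0.000
      vertex 3.000 18.000 21.000
    endloop
  endfacet
  facet normal 1.0000 0.0000 0.0000
    outer loop
      vertex 3.000 7.000 0.000
      vertex 3.000 18.000 21.000
      vertex 3.000 7.000 21.000
    endloop
  endfacet
  facet normal 0.0000 1.0000 0.0000
    outer loop
      vertex 3.000 18.000 0.000
      vertex 0.000 18.000 0.000
      vertex 0.000 18.000 21.000
    endloop
  endfacet
  facet normal 0.0000 1.0000 0.0000
    outer loop
      vertex 3.000 18.000 0.000
      vertex 0.000 18.000 21.000
      vertex 3.000 18.000 21.000
    endloop
  endfacet
  facet normal -1.0000 0.0000 0.0000
    outer loop
      vertex 0.000 18.000 0.000
      vertex 0.000 0.000 0.000
      vertex 0.000 0.000 21.000
    endloop
  endfacet
  facet normal -1.0000 0.0000 0.0000
    outer loop
      vertex 0.000 18.000 0.000
      vertex 0.000 0.000 21.000
      vertex 0.000 18.000 21.000
    endloop
  endfacet
endsolid part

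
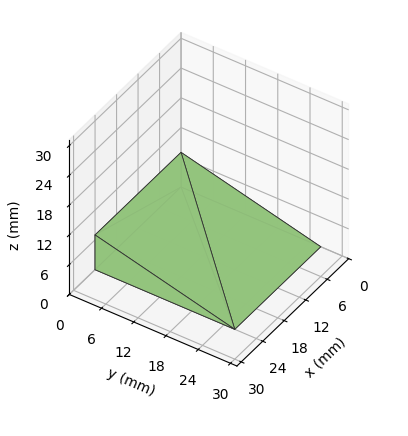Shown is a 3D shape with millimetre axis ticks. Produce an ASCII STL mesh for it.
Reading the render: the shape is a wedge (ramp): 24 × 26 mm base, rising to 7 mm along the y=0 edge and sloping linearly to z=0 at y=26 (dimensions read to the nearest mm from the axis ticks). For the STL, each face is triangulated and given an outward normal.

solid part
  facet normal 0.0000 0.0000 -1.0000
    outer loop
      vertex 24.00 26.00 0.00
      vertex 24.00 0.00 0.00
      vertex 0.00 0.00 0.00
    endloop
  endfacet
  facet normal 0.0000 0.0000 -1.0000
    outer loop
      vertex 0.00 26.00 0.00
      vertex 24.00 26.00 0.00
      vertex 0.00 0.00 0.00
    endloop
  endfacet
  facet normal 0.0000 -1.0000 0.0000
    outer loop
      vertex 0.00 0.00 0.00
      vertex 24.00 0.00 0.00
      vertex 24.00 0.00 7.00
    endloop
  endfacet
  facet normal 0.0000 -1.0000 0.0000
    outer loop
      vertex 0.00 0.00 0.00
      vertex 24.00 0.00 7.00
      vertex 0.00 0.00 7.00
    endloop
  endfacet
  facet normal 0.0000 0.2600 0.9656
    outer loop
      vertex 0.00 0.00 7.00
      vertex 24.00 0.00 7.00
      vertex 24.00 26.00 0.00
    endloop
  endfacet
  facet normal 0.0000 0.2600 0.9656
    outer loop
      vertex 0.00 0.00 7.00
      vertex 24.00 26.00 0.00
      vertex 0.00 26.00 0.00
    endloop
  endfacet
  facet normal -1.0000 0.0000 0.0000
    outer loop
      vertex 0.00 0.00 7.00
      vertex 0.00 26.00 0.00
      vertex 0.00 0.00 0.00
    endloop
  endfacet
  facet normal 1.0000 0.0000 0.0000
    outer loop
      vertex 24.00 0.00 0.00
      vertex 24.00 26.00 0.00
      vertex 24.00 0.00 7.00
    endloop
  endfacet
endsolid part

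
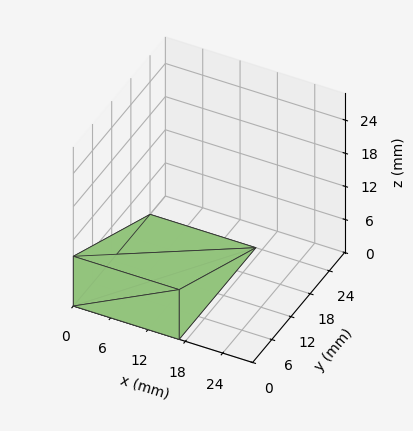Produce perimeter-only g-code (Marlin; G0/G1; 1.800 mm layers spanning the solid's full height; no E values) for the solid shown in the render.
Reading the render: the shape is a wedge (ramp): 17 × 24 mm base, rising to 9 mm along the y=0 edge and sloping linearly to z=0 at y=24 (dimensions read to the nearest mm from the axis ticks). For the g-code, the solid's height is divided into equal slices at the stated Δz and each level perimeter traced with G1 moves after a G0 lift.

; perimeter-only toolpath
G21 ; units = mm
G90 ; absolute positioning
G28 ; home
; layer 1
G0 Z1.800
G0 X0.000 Y0.000
G1 X17.000 Y0.000
G1 X17.000 Y19.200
G1 X0.000 Y19.200
G1 X0.000 Y0.000
; layer 2
G0 Z3.600
G0 X0.000 Y0.000
G1 X17.000 Y0.000
G1 X17.000 Y14.400
G1 X0.000 Y14.400
G1 X0.000 Y0.000
; layer 3
G0 Z5.400
G0 X0.000 Y0.000
G1 X17.000 Y0.000
G1 X17.000 Y9.600
G1 X0.000 Y9.600
G1 X0.000 Y0.000
; layer 4
G0 Z7.200
G0 X0.000 Y0.000
G1 X17.000 Y0.000
G1 X17.000 Y4.800
G1 X0.000 Y4.800
G1 X0.000 Y0.000
M2 ; end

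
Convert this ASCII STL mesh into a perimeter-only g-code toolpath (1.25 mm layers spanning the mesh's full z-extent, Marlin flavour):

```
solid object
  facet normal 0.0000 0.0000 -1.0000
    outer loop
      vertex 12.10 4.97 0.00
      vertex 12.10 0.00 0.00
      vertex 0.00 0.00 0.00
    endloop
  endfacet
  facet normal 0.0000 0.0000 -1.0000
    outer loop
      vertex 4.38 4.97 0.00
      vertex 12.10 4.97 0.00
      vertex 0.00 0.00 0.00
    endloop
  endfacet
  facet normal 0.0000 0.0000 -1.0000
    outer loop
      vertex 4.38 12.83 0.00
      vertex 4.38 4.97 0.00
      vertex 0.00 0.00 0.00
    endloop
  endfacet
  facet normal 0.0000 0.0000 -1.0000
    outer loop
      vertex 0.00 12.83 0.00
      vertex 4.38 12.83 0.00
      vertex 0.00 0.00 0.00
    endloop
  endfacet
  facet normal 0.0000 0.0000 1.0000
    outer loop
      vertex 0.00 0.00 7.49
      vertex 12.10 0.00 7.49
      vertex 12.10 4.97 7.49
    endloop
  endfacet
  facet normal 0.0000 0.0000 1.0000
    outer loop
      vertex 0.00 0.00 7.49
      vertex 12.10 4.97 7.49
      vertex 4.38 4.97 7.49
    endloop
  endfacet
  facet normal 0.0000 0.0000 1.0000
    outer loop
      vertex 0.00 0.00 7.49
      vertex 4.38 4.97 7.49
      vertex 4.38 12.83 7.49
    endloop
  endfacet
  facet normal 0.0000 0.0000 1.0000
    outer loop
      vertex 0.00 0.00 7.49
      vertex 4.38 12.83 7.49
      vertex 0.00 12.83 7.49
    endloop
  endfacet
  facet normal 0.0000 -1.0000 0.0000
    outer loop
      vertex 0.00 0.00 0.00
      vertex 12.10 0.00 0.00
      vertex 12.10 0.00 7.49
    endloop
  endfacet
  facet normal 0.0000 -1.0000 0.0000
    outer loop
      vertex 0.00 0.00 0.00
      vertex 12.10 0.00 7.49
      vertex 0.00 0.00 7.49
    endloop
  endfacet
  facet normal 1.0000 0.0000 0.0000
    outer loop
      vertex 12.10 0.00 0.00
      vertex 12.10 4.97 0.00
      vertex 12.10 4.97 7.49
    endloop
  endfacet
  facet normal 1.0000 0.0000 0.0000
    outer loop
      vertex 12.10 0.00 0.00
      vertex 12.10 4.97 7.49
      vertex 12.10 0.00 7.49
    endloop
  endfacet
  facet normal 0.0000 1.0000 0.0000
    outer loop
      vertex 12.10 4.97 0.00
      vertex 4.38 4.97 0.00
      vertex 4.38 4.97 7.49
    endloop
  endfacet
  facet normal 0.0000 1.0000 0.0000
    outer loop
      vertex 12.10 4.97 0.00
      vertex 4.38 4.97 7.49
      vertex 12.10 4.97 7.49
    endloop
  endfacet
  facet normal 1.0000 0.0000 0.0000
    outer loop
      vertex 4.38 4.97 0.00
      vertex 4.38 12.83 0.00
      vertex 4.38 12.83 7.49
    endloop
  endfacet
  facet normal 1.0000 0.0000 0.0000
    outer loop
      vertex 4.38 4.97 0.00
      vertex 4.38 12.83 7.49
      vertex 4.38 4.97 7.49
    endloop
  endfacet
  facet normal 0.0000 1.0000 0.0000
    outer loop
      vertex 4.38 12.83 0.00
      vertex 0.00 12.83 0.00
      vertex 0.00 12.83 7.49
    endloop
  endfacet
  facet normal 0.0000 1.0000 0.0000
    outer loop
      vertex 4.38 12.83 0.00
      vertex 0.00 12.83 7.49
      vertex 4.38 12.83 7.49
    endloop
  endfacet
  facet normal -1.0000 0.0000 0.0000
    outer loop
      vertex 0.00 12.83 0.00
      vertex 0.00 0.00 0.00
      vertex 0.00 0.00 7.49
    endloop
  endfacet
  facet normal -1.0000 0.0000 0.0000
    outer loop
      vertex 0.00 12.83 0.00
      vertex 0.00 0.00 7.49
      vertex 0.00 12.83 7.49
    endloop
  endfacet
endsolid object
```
; perimeter-only toolpath
G21 ; units = mm
G90 ; absolute positioning
G28 ; home
; layer 1
G0 Z1.25
G0 X0.00 Y0.00
G1 X12.10 Y0.00
G1 X12.10 Y4.97
G1 X4.38 Y4.97
G1 X4.38 Y12.83
G1 X0.00 Y12.83
G1 X0.00 Y0.00
; layer 2
G0 Z2.50
G0 X0.00 Y0.00
G1 X12.10 Y0.00
G1 X12.10 Y4.97
G1 X4.38 Y4.97
G1 X4.38 Y12.83
G1 X0.00 Y12.83
G1 X0.00 Y0.00
; layer 3
G0 Z3.75
G0 X0.00 Y0.00
G1 X12.10 Y0.00
G1 X12.10 Y4.97
G1 X4.38 Y4.97
G1 X4.38 Y12.83
G1 X0.00 Y12.83
G1 X0.00 Y0.00
; layer 4
G0 Z4.99
G0 X0.00 Y0.00
G1 X12.10 Y0.00
G1 X12.10 Y4.97
G1 X4.38 Y4.97
G1 X4.38 Y12.83
G1 X0.00 Y12.83
G1 X0.00 Y0.00
; layer 5
G0 Z6.24
G0 X0.00 Y0.00
G1 X12.10 Y0.00
G1 X12.10 Y4.97
G1 X4.38 Y4.97
G1 X4.38 Y12.83
G1 X0.00 Y12.83
G1 X0.00 Y0.00
; layer 6
G0 Z7.49
G0 X0.00 Y0.00
G1 X12.10 Y0.00
G1 X12.10 Y4.97
G1 X4.38 Y4.97
G1 X4.38 Y12.83
G1 X0.00 Y12.83
G1 X0.00 Y0.00
M2 ; end

The solid is an L-shaped prism: outer 12.1 × 12.8 mm, arm thicknesses ≈ 4.97 mm (horizontal) and 4.38 mm (vertical), extruded 7.49 mm in z. Slicing at Δz = 1.25 mm — 6 equal slices spanning the solid's height, so layer i sits at z = i·h/6 — gives 6 non-empty perimeters. Each is a 6-segment closed polygon; G0 lifts to the layer z and rapids to the start vertex, then G1 traces the edges.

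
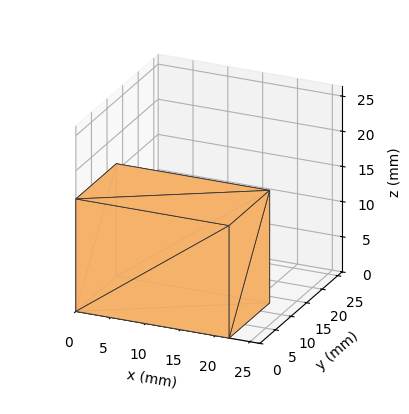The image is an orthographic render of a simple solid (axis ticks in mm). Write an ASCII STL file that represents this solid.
Reading the render: the shape is a rectangular box, roughly 22 × 13 mm footprint and 16 mm tall (dimensions read to the nearest mm from the axis ticks). For the STL, each face is triangulated and given an outward normal.

solid part
  facet normal 0.0000 0.0000 -1.0000
    outer loop
      vertex 22.000 13.000 0.000
      vertex 22.000 0.000 0.000
      vertex 0.000 0.000 0.000
    endloop
  endfacet
  facet normal 0.0000 0.0000 -1.0000
    outer loop
      vertex 0.000 13.000 0.000
      vertex 22.000 13.000 0.000
      vertex 0.000 0.000 0.000
    endloop
  endfacet
  facet normal 0.0000 0.0000 1.0000
    outer loop
      vertex 0.000 0.000 16.000
      vertex 22.000 0.000 16.000
      vertex 22.000 13.000 16.000
    endloop
  endfacet
  facet normal 0.0000 0.0000 1.0000
    outer loop
      vertex 0.000 0.000 16.000
      vertex 22.000 13.000 16.000
      vertex 0.000 13.000 16.000
    endloop
  endfacet
  facet normal 0.0000 -1.0000 0.0000
    outer loop
      vertex 0.000 0.000 0.000
      vertex 22.000 0.000 0.000
      vertex 22.000 0.000 16.000
    endloop
  endfacet
  facet normal 0.0000 -1.0000 0.0000
    outer loop
      vertex 0.000 0.000 0.000
      vertex 22.000 0.000 16.000
      vertex 0.000 0.000 16.000
    endloop
  endfacet
  facet normal 0.0000 1.0000 0.0000
    outer loop
      vertex 22.000 13.000 16.000
      vertex 22.000 13.000 0.000
      vertex 0.000 13.000 0.000
    endloop
  endfacet
  facet normal 0.0000 1.0000 0.0000
    outer loop
      vertex 0.000 13.000 16.000
      vertex 22.000 13.000 16.000
      vertex 0.000 13.000 0.000
    endloop
  endfacet
  facet normal -1.0000 0.0000 0.0000
    outer loop
      vertex 0.000 13.000 16.000
      vertex 0.000 13.000 0.000
      vertex 0.000 0.000 0.000
    endloop
  endfacet
  facet normal -1.0000 0.0000 0.0000
    outer loop
      vertex 0.000 0.000 16.000
      vertex 0.000 13.000 16.000
      vertex 0.000 0.000 0.000
    endloop
  endfacet
  facet normal 1.0000 0.0000 0.0000
    outer loop
      vertex 22.000 0.000 0.000
      vertex 22.000 13.000 0.000
      vertex 22.000 13.000 16.000
    endloop
  endfacet
  facet normal 1.0000 0.0000 0.0000
    outer loop
      vertex 22.000 0.000 0.000
      vertex 22.000 13.000 16.000
      vertex 22.000 0.000 16.000
    endloop
  endfacet
endsolid part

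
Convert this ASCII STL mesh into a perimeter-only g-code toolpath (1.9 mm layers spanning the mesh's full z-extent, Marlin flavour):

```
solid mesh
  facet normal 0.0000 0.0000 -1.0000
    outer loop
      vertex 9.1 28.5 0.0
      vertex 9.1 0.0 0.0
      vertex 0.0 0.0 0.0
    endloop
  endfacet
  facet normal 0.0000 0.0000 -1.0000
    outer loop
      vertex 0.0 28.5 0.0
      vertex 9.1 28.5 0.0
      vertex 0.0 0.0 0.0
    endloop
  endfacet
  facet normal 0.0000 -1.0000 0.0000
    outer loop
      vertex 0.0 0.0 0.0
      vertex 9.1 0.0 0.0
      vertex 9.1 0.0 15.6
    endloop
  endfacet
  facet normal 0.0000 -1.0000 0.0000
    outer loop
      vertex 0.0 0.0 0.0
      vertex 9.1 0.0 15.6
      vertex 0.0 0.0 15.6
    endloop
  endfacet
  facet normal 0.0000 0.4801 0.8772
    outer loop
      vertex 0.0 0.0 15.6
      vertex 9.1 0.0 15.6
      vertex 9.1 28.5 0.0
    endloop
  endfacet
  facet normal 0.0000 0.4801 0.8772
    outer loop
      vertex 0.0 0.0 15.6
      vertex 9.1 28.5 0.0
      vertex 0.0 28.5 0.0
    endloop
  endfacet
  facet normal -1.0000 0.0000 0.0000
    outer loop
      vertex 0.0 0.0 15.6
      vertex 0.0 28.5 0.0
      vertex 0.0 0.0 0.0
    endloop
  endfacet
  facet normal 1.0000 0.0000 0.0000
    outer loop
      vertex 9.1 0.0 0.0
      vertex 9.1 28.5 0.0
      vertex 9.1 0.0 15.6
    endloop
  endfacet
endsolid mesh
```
; perimeter-only toolpath
G21 ; units = mm
G90 ; absolute positioning
G28 ; home
; layer 1
G0 Z1.9
G0 X0.0 Y0.0
G1 X9.1 Y0.0
G1 X9.1 Y24.9
G1 X0.0 Y24.9
G1 X0.0 Y0.0
; layer 2
G0 Z3.9
G0 X0.0 Y0.0
G1 X9.1 Y0.0
G1 X9.1 Y21.4
G1 X0.0 Y21.4
G1 X0.0 Y0.0
; layer 3
G0 Z5.8
G0 X0.0 Y0.0
G1 X9.1 Y0.0
G1 X9.1 Y17.8
G1 X0.0 Y17.8
G1 X0.0 Y0.0
; layer 4
G0 Z7.8
G0 X0.0 Y0.0
G1 X9.1 Y0.0
G1 X9.1 Y14.2
G1 X0.0 Y14.2
G1 X0.0 Y0.0
; layer 5
G0 Z9.8
G0 X0.0 Y0.0
G1 X9.1 Y0.0
G1 X9.1 Y10.7
G1 X0.0 Y10.7
G1 X0.0 Y0.0
; layer 6
G0 Z11.7
G0 X0.0 Y0.0
G1 X9.1 Y0.0
G1 X9.1 Y7.1
G1 X0.0 Y7.1
G1 X0.0 Y0.0
; layer 7
G0 Z13.7
G0 X0.0 Y0.0
G1 X9.1 Y0.0
G1 X9.1 Y3.6
G1 X0.0 Y3.6
G1 X0.0 Y0.0
M2 ; end

The solid is a wedge (ramp): 9.1 × 28.5 mm base, rising to 15.6 mm along the y=0 edge and sloping linearly to z=0 at y=28.5. Slicing at Δz = 1.9 mm — 8 equal slices spanning the solid's height, so layer i sits at z = i·h/8 — gives 7 non-empty perimeters. Each is a 4-segment closed polygon; G0 lifts to the layer z and rapids to the start vertex, then G1 traces the edges. The cross-section shrinks linearly with z (the slice at the apex is degenerate and omitted).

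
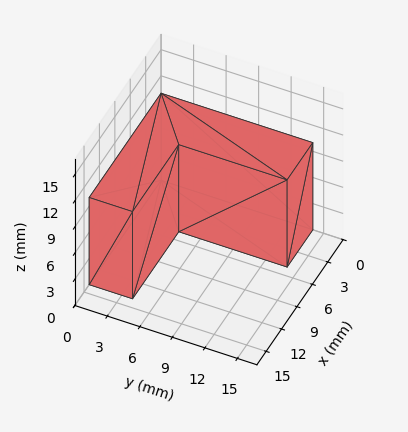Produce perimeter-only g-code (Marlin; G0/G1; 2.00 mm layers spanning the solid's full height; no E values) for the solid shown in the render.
Reading the render: the shape is an L-shaped prism: outer 14 × 14 mm, arm thicknesses ≈ 4 mm (horizontal) and 5 mm (vertical), extruded 10 mm in z (dimensions read to the nearest mm from the axis ticks). For the g-code, the solid's height is divided into equal slices at the stated Δz and each level perimeter traced with G1 moves after a G0 lift.

; perimeter-only toolpath
G21 ; units = mm
G90 ; absolute positioning
G28 ; home
; layer 1
G0 Z2.00
G0 X0.00 Y0.00
G1 X14.00 Y0.00
G1 X14.00 Y4.00
G1 X5.00 Y4.00
G1 X5.00 Y14.00
G1 X0.00 Y14.00
G1 X0.00 Y0.00
; layer 2
G0 Z4.00
G0 X0.00 Y0.00
G1 X14.00 Y0.00
G1 X14.00 Y4.00
G1 X5.00 Y4.00
G1 X5.00 Y14.00
G1 X0.00 Y14.00
G1 X0.00 Y0.00
; layer 3
G0 Z6.00
G0 X0.00 Y0.00
G1 X14.00 Y0.00
G1 X14.00 Y4.00
G1 X5.00 Y4.00
G1 X5.00 Y14.00
G1 X0.00 Y14.00
G1 X0.00 Y0.00
; layer 4
G0 Z8.00
G0 X0.00 Y0.00
G1 X14.00 Y0.00
G1 X14.00 Y4.00
G1 X5.00 Y4.00
G1 X5.00 Y14.00
G1 X0.00 Y14.00
G1 X0.00 Y0.00
; layer 5
G0 Z10.00
G0 X0.00 Y0.00
G1 X14.00 Y0.00
G1 X14.00 Y4.00
G1 X5.00 Y4.00
G1 X5.00 Y14.00
G1 X0.00 Y14.00
G1 X0.00 Y0.00
M2 ; end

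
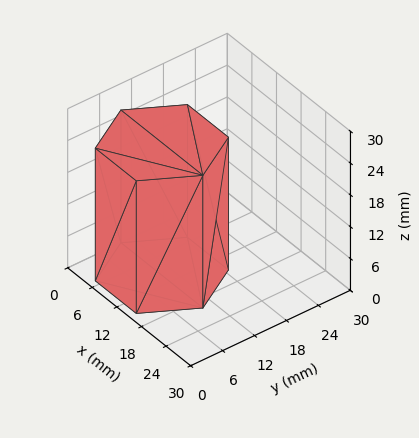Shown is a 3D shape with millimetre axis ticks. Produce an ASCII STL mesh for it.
Reading the render: the shape is a regular 6-sided prism (a cylinder approximated with 6 flat sides), circumscribed radius ≈ 10 mm, height ≈ 25 mm (dimensions read to the nearest mm from the axis ticks). For the STL, each face is triangulated and given an outward normal.

solid part
  facet normal 0.0000 0.0000 -1.0000
    outer loop
      vertex 5.00 18.66 0.00
      vertex 15.00 18.66 0.00
      vertex 20.00 10.00 0.00
    endloop
  endfacet
  facet normal 0.0000 0.0000 -1.0000
    outer loop
      vertex 0.00 10.00 0.00
      vertex 5.00 18.66 0.00
      vertex 20.00 10.00 0.00
    endloop
  endfacet
  facet normal 0.0000 0.0000 -1.0000
    outer loop
      vertex 5.00 1.34 0.00
      vertex 0.00 10.00 0.00
      vertex 20.00 10.00 0.00
    endloop
  endfacet
  facet normal 0.0000 0.0000 -1.0000
    outer loop
      vertex 15.00 1.34 0.00
      vertex 5.00 1.34 0.00
      vertex 20.00 10.00 0.00
    endloop
  endfacet
  facet normal 0.0000 0.0000 1.0000
    outer loop
      vertex 20.00 10.00 25.00
      vertex 15.00 18.66 25.00
      vertex 5.00 18.66 25.00
    endloop
  endfacet
  facet normal 0.0000 0.0000 1.0000
    outer loop
      vertex 20.00 10.00 25.00
      vertex 5.00 18.66 25.00
      vertex 0.00 10.00 25.00
    endloop
  endfacet
  facet normal 0.0000 0.0000 1.0000
    outer loop
      vertex 20.00 10.00 25.00
      vertex 0.00 10.00 25.00
      vertex 5.00 1.34 25.00
    endloop
  endfacet
  facet normal 0.0000 0.0000 1.0000
    outer loop
      vertex 20.00 10.00 25.00
      vertex 5.00 1.34 25.00
      vertex 15.00 1.34 25.00
    endloop
  endfacet
  facet normal 0.8660 0.5000 0.0000
    outer loop
      vertex 20.00 10.00 0.00
      vertex 15.00 18.66 0.00
      vertex 15.00 18.66 25.00
    endloop
  endfacet
  facet normal 0.8660 0.5000 0.0000
    outer loop
      vertex 20.00 10.00 0.00
      vertex 15.00 18.66 25.00
      vertex 20.00 10.00 25.00
    endloop
  endfacet
  facet normal 0.0000 1.0000 0.0000
    outer loop
      vertex 15.00 18.66 0.00
      vertex 5.00 18.66 0.00
      vertex 5.00 18.66 25.00
    endloop
  endfacet
  facet normal 0.0000 1.0000 0.0000
    outer loop
      vertex 15.00 18.66 0.00
      vertex 5.00 18.66 25.00
      vertex 15.00 18.66 25.00
    endloop
  endfacet
  facet normal -0.8660 0.5000 0.0000
    outer loop
      vertex 5.00 18.66 0.00
      vertex 0.00 10.00 0.00
      vertex 0.00 10.00 25.00
    endloop
  endfacet
  facet normal -0.8660 0.5000 0.0000
    outer loop
      vertex 5.00 18.66 0.00
      vertex 0.00 10.00 25.00
      vertex 5.00 18.66 25.00
    endloop
  endfacet
  facet normal -0.8660 -0.5000 0.0000
    outer loop
      vertex 0.00 10.00 0.00
      vertex 5.00 1.34 0.00
      vertex 5.00 1.34 25.00
    endloop
  endfacet
  facet normal -0.8660 -0.5000 0.0000
    outer loop
      vertex 0.00 10.00 0.00
      vertex 5.00 1.34 25.00
      vertex 0.00 10.00 25.00
    endloop
  endfacet
  facet normal 0.0000 -1.0000 0.0000
    outer loop
      vertex 5.00 1.34 0.00
      vertex 15.00 1.34 0.00
      vertex 15.00 1.34 25.00
    endloop
  endfacet
  facet normal 0.0000 -1.0000 0.0000
    outer loop
      vertex 5.00 1.34 0.00
      vertex 15.00 1.34 25.00
      vertex 5.00 1.34 25.00
    endloop
  endfacet
  facet normal 0.8660 -0.5000 0.0000
    outer loop
      vertex 15.00 1.34 0.00
      vertex 20.00 10.00 0.00
      vertex 20.00 10.00 25.00
    endloop
  endfacet
  facet normal 0.8660 -0.5000 0.0000
    outer loop
      vertex 15.00 1.34 0.00
      vertex 20.00 10.00 25.00
      vertex 15.00 1.34 25.00
    endloop
  endfacet
endsolid part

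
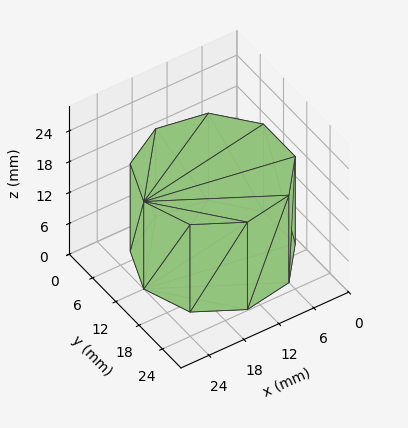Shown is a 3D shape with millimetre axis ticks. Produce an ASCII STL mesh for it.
Reading the render: the shape is a regular 9-sided prism (a cylinder approximated with 9 flat sides), circumscribed radius ≈ 12 mm, height ≈ 17 mm (dimensions read to the nearest mm from the axis ticks). For the STL, each face is triangulated and given an outward normal.

solid part
  facet normal 0.0000 0.0000 -1.0000
    outer loop
      vertex 14.08 23.82 0.00
      vertex 21.19 19.71 0.00
      vertex 24.00 12.00 0.00
    endloop
  endfacet
  facet normal 0.0000 0.0000 -1.0000
    outer loop
      vertex 6.00 22.39 0.00
      vertex 14.08 23.82 0.00
      vertex 24.00 12.00 0.00
    endloop
  endfacet
  facet normal 0.0000 0.0000 -1.0000
    outer loop
      vertex 0.72 16.10 0.00
      vertex 6.00 22.39 0.00
      vertex 24.00 12.00 0.00
    endloop
  endfacet
  facet normal 0.0000 0.0000 -1.0000
    outer loop
      vertex 0.72 7.90 0.00
      vertex 0.72 16.10 0.00
      vertex 24.00 12.00 0.00
    endloop
  endfacet
  facet normal 0.0000 0.0000 -1.0000
    outer loop
      vertex 6.00 1.61 0.00
      vertex 0.72 7.90 0.00
      vertex 24.00 12.00 0.00
    endloop
  endfacet
  facet normal 0.0000 0.0000 -1.0000
    outer loop
      vertex 14.08 0.18 0.00
      vertex 6.00 1.61 0.00
      vertex 24.00 12.00 0.00
    endloop
  endfacet
  facet normal 0.0000 0.0000 -1.0000
    outer loop
      vertex 21.19 4.29 0.00
      vertex 14.08 0.18 0.00
      vertex 24.00 12.00 0.00
    endloop
  endfacet
  facet normal 0.0000 0.0000 1.0000
    outer loop
      vertex 24.00 12.00 17.00
      vertex 21.19 19.71 17.00
      vertex 14.08 23.82 17.00
    endloop
  endfacet
  facet normal 0.0000 0.0000 1.0000
    outer loop
      vertex 24.00 12.00 17.00
      vertex 14.08 23.82 17.00
      vertex 6.00 22.39 17.00
    endloop
  endfacet
  facet normal 0.0000 0.0000 1.0000
    outer loop
      vertex 24.00 12.00 17.00
      vertex 6.00 22.39 17.00
      vertex 0.72 16.10 17.00
    endloop
  endfacet
  facet normal 0.0000 0.0000 1.0000
    outer loop
      vertex 24.00 12.00 17.00
      vertex 0.72 16.10 17.00
      vertex 0.72 7.90 17.00
    endloop
  endfacet
  facet normal 0.0000 0.0000 1.0000
    outer loop
      vertex 24.00 12.00 17.00
      vertex 0.72 7.90 17.00
      vertex 6.00 1.61 17.00
    endloop
  endfacet
  facet normal 0.0000 0.0000 1.0000
    outer loop
      vertex 24.00 12.00 17.00
      vertex 6.00 1.61 17.00
      vertex 14.08 0.18 17.00
    endloop
  endfacet
  facet normal 0.0000 0.0000 1.0000
    outer loop
      vertex 24.00 12.00 17.00
      vertex 14.08 0.18 17.00
      vertex 21.19 4.29 17.00
    endloop
  endfacet
  facet normal 0.9395 0.3424 0.0000
    outer loop
      vertex 24.00 12.00 0.00
      vertex 21.19 19.71 0.00
      vertex 21.19 19.71 17.00
    endloop
  endfacet
  facet normal 0.9395 0.3424 0.0000
    outer loop
      vertex 24.00 12.00 0.00
      vertex 21.19 19.71 17.00
      vertex 24.00 12.00 17.00
    endloop
  endfacet
  facet normal 0.5005 0.8658 0.0000
    outer loop
      vertex 21.19 19.71 0.00
      vertex 14.08 23.82 0.00
      vertex 14.08 23.82 17.00
    endloop
  endfacet
  facet normal 0.5005 0.8658 0.0000
    outer loop
      vertex 21.19 19.71 0.00
      vertex 14.08 23.82 17.00
      vertex 21.19 19.71 17.00
    endloop
  endfacet
  facet normal -0.1743 0.9847 0.0000
    outer loop
      vertex 14.08 23.82 0.00
      vertex 6.00 22.39 0.00
      vertex 6.00 22.39 17.00
    endloop
  endfacet
  facet normal -0.1743 0.9847 0.0000
    outer loop
      vertex 14.08 23.82 0.00
      vertex 6.00 22.39 17.00
      vertex 14.08 23.82 17.00
    endloop
  endfacet
  facet normal -0.7659 0.6429 0.0000
    outer loop
      vertex 6.00 22.39 0.00
      vertex 0.72 16.10 0.00
      vertex 0.72 16.10 17.00
    endloop
  endfacet
  facet normal -0.7659 0.6429 0.0000
    outer loop
      vertex 6.00 22.39 0.00
      vertex 0.72 16.10 17.00
      vertex 6.00 22.39 17.00
    endloop
  endfacet
  facet normal -1.0000 0.0000 0.0000
    outer loop
      vertex 0.72 16.10 0.00
      vertex 0.72 7.90 0.00
      vertex 0.72 7.90 17.00
    endloop
  endfacet
  facet normal -1.0000 0.0000 0.0000
    outer loop
      vertex 0.72 16.10 0.00
      vertex 0.72 7.90 17.00
      vertex 0.72 16.10 17.00
    endloop
  endfacet
  facet normal -0.7659 -0.6429 0.0000
    outer loop
      vertex 0.72 7.90 0.00
      vertex 6.00 1.61 0.00
      vertex 6.00 1.61 17.00
    endloop
  endfacet
  facet normal -0.7659 -0.6429 0.0000
    outer loop
      vertex 0.72 7.90 0.00
      vertex 6.00 1.61 17.00
      vertex 0.72 7.90 17.00
    endloop
  endfacet
  facet normal -0.1743 -0.9847 0.0000
    outer loop
      vertex 6.00 1.61 0.00
      vertex 14.08 0.18 0.00
      vertex 14.08 0.18 17.00
    endloop
  endfacet
  facet normal -0.1743 -0.9847 0.0000
    outer loop
      vertex 6.00 1.61 0.00
      vertex 14.08 0.18 17.00
      vertex 6.00 1.61 17.00
    endloop
  endfacet
  facet normal 0.5005 -0.8658 0.0000
    outer loop
      vertex 14.08 0.18 0.00
      vertex 21.19 4.29 0.00
      vertex 21.19 4.29 17.00
    endloop
  endfacet
  facet normal 0.5005 -0.8658 0.0000
    outer loop
      vertex 14.08 0.18 0.00
      vertex 21.19 4.29 17.00
      vertex 14.08 0.18 17.00
    endloop
  endfacet
  facet normal 0.9395 -0.3424 0.0000
    outer loop
      vertex 21.19 4.29 0.00
      vertex 24.00 12.00 0.00
      vertex 24.00 12.00 17.00
    endloop
  endfacet
  facet normal 0.9395 -0.3424 0.0000
    outer loop
      vertex 21.19 4.29 0.00
      vertex 24.00 12.00 17.00
      vertex 21.19 4.29 17.00
    endloop
  endfacet
endsolid part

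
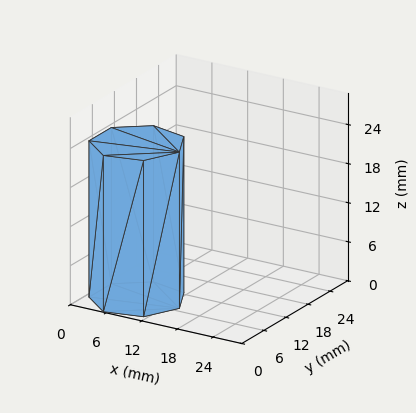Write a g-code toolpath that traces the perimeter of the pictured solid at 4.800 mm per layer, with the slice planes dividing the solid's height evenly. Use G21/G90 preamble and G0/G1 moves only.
Reading the render: the shape is a regular 7-sided prism (a cylinder approximated with 7 flat sides), circumscribed radius ≈ 7 mm, height ≈ 24 mm (dimensions read to the nearest mm from the axis ticks). For the g-code, the solid's height is divided into equal slices at the stated Δz and each level perimeter traced with G1 moves after a G0 lift.

; perimeter-only toolpath
G21 ; units = mm
G90 ; absolute positioning
G28 ; home
; layer 1
G0 Z4.800
G0 X14.000 Y7.000
G1 X11.364 Y12.473
G1 X5.442 Y13.824
G1 X0.693 Y10.037
G1 X0.693 Y3.963
G1 X5.442 Y0.176
G1 X11.364 Y1.527
G1 X14.000 Y7.000
; layer 2
G0 Z9.600
G0 X14.000 Y7.000
G1 X11.364 Y12.473
G1 X5.442 Y13.824
G1 X0.693 Y10.037
G1 X0.693 Y3.963
G1 X5.442 Y0.176
G1 X11.364 Y1.527
G1 X14.000 Y7.000
; layer 3
G0 Z14.400
G0 X14.000 Y7.000
G1 X11.364 Y12.473
G1 X5.442 Y13.824
G1 X0.693 Y10.037
G1 X0.693 Y3.963
G1 X5.442 Y0.176
G1 X11.364 Y1.527
G1 X14.000 Y7.000
; layer 4
G0 Z19.200
G0 X14.000 Y7.000
G1 X11.364 Y12.473
G1 X5.442 Y13.824
G1 X0.693 Y10.037
G1 X0.693 Y3.963
G1 X5.442 Y0.176
G1 X11.364 Y1.527
G1 X14.000 Y7.000
; layer 5
G0 Z24.000
G0 X14.000 Y7.000
G1 X11.364 Y12.473
G1 X5.442 Y13.824
G1 X0.693 Y10.037
G1 X0.693 Y3.963
G1 X5.442 Y0.176
G1 X11.364 Y1.527
G1 X14.000 Y7.000
M2 ; end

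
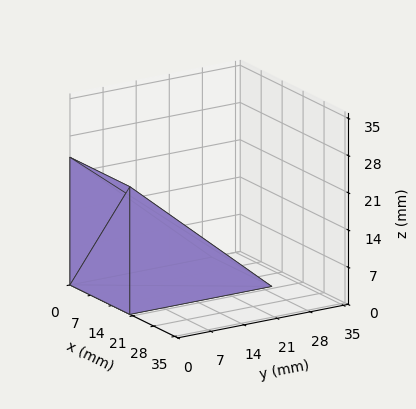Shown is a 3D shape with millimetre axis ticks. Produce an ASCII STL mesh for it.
Reading the render: the shape is a wedge (ramp): 20 × 30 mm base, rising to 24 mm along the y=0 edge and sloping linearly to z=0 at y=30 (dimensions read to the nearest mm from the axis ticks). For the STL, each face is triangulated and given an outward normal.

solid part
  facet normal 0.0000 0.0000 -1.0000
    outer loop
      vertex 20.000 30.000 0.000
      vertex 20.000 0.000 0.000
      vertex 0.000 0.000 0.000
    endloop
  endfacet
  facet normal 0.0000 0.0000 -1.0000
    outer loop
      vertex 0.000 30.000 0.000
      vertex 20.000 30.000 0.000
      vertex 0.000 0.000 0.000
    endloop
  endfacet
  facet normal 0.0000 -1.0000 0.0000
    outer loop
      vertex 0.000 0.000 0.000
      vertex 20.000 0.000 0.000
      vertex 20.000 0.000 24.000
    endloop
  endfacet
  facet normal 0.0000 -1.0000 0.0000
    outer loop
      vertex 0.000 0.000 0.000
      vertex 20.000 0.000 24.000
      vertex 0.000 0.000 24.000
    endloop
  endfacet
  facet normal 0.0000 0.6247 0.7809
    outer loop
      vertex 0.000 0.000 24.000
      vertex 20.000 0.000 24.000
      vertex 20.000 30.000 0.000
    endloop
  endfacet
  facet normal 0.0000 0.6247 0.7809
    outer loop
      vertex 0.000 0.000 24.000
      vertex 20.000 30.000 0.000
      vertex 0.000 30.000 0.000
    endloop
  endfacet
  facet normal -1.0000 0.0000 0.0000
    outer loop
      vertex 0.000 0.000 24.000
      vertex 0.000 30.000 0.000
      vertex 0.000 0.000 0.000
    endloop
  endfacet
  facet normal 1.0000 0.0000 0.0000
    outer loop
      vertex 20.000 0.000 0.000
      vertex 20.000 30.000 0.000
      vertex 20.000 0.000 24.000
    endloop
  endfacet
endsolid part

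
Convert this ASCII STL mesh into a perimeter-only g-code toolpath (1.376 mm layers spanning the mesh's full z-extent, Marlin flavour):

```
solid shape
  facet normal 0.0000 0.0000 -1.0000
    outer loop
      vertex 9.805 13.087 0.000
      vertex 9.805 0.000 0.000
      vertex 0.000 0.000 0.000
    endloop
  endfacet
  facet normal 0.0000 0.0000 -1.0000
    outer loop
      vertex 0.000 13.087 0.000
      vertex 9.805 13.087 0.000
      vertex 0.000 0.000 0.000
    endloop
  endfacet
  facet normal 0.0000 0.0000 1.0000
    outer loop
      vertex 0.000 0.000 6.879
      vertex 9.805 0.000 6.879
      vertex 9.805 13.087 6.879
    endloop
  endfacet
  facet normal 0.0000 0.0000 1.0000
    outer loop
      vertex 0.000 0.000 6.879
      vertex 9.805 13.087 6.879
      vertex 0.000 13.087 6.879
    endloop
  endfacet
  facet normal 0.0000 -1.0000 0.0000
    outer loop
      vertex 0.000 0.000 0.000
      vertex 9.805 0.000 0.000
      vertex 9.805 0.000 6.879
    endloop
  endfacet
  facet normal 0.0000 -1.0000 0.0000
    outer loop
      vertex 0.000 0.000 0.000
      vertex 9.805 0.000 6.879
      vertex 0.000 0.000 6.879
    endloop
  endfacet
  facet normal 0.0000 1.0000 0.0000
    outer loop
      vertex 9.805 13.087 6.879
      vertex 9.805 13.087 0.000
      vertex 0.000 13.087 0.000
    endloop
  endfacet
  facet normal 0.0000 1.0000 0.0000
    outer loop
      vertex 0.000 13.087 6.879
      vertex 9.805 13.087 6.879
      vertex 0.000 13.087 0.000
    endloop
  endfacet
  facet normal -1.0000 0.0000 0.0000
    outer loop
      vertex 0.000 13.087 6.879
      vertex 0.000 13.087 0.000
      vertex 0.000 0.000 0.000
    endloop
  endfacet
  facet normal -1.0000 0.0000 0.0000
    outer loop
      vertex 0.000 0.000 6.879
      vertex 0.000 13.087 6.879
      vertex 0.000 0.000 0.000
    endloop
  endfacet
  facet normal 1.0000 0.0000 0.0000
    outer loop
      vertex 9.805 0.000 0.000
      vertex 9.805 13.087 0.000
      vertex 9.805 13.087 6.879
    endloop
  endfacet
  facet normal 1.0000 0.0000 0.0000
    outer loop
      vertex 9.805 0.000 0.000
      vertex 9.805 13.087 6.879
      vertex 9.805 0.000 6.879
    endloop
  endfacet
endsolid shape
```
; perimeter-only toolpath
G21 ; units = mm
G90 ; absolute positioning
G28 ; home
; layer 1
G0 Z1.376
G0 X0.000 Y0.000
G1 X9.805 Y0.000
G1 X9.805 Y13.087
G1 X0.000 Y13.087
G1 X0.000 Y0.000
; layer 2
G0 Z2.752
G0 X0.000 Y0.000
G1 X9.805 Y0.000
G1 X9.805 Y13.087
G1 X0.000 Y13.087
G1 X0.000 Y0.000
; layer 3
G0 Z4.127
G0 X0.000 Y0.000
G1 X9.805 Y0.000
G1 X9.805 Y13.087
G1 X0.000 Y13.087
G1 X0.000 Y0.000
; layer 4
G0 Z5.503
G0 X0.000 Y0.000
G1 X9.805 Y0.000
G1 X9.805 Y13.087
G1 X0.000 Y13.087
G1 X0.000 Y0.000
; layer 5
G0 Z6.879
G0 X0.000 Y0.000
G1 X9.805 Y0.000
G1 X9.805 Y13.087
G1 X0.000 Y13.087
G1 X0.000 Y0.000
M2 ; end

The solid is a rectangular box, roughly 9.8 × 13.1 mm footprint and 6.88 mm tall. Slicing at Δz = 1.376 mm — 5 equal slices spanning the solid's height, so layer i sits at z = i·h/5 — gives 5 non-empty perimeters. Each is a 4-segment closed polygon; G0 lifts to the layer z and rapids to the start vertex, then G1 traces the edges.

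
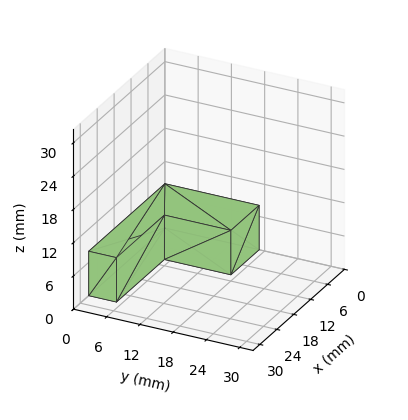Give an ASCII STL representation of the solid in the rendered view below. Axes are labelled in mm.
Reading the render: the shape is an L-shaped prism: outer 27 × 17 mm, arm thicknesses ≈ 5 mm (horizontal) and 10 mm (vertical), extruded 8 mm in z (dimensions read to the nearest mm from the axis ticks). For the STL, each face is triangulated and given an outward normal.

solid part
  facet normal 0.0000 0.0000 -1.0000
    outer loop
      vertex 27.00 5.00 0.00
      vertex 27.00 0.00 0.00
      vertex 0.00 0.00 0.00
    endloop
  endfacet
  facet normal 0.0000 0.0000 -1.0000
    outer loop
      vertex 10.00 5.00 0.00
      vertex 27.00 5.00 0.00
      vertex 0.00 0.00 0.00
    endloop
  endfacet
  facet normal 0.0000 0.0000 -1.0000
    outer loop
      vertex 10.00 17.00 0.00
      vertex 10.00 5.00 0.00
      vertex 0.00 0.00 0.00
    endloop
  endfacet
  facet normal 0.0000 0.0000 -1.0000
    outer loop
      vertex 0.00 17.00 0.00
      vertex 10.00 17.00 0.00
      vertex 0.00 0.00 0.00
    endloop
  endfacet
  facet normal 0.0000 0.0000 1.0000
    outer loop
      vertex 0.00 0.00 8.00
      vertex 27.00 0.00 8.00
      vertex 27.00 5.00 8.00
    endloop
  endfacet
  facet normal 0.0000 0.0000 1.0000
    outer loop
      vertex 0.00 0.00 8.00
      vertex 27.00 5.00 8.00
      vertex 10.00 5.00 8.00
    endloop
  endfacet
  facet normal 0.0000 0.0000 1.0000
    outer loop
      vertex 0.00 0.00 8.00
      vertex 10.00 5.00 8.00
      vertex 10.00 17.00 8.00
    endloop
  endfacet
  facet normal 0.0000 0.0000 1.0000
    outer loop
      vertex 0.00 0.00 8.00
      vertex 10.00 17.00 8.00
      vertex 0.00 17.00 8.00
    endloop
  endfacet
  facet normal 0.0000 -1.0000 0.0000
    outer loop
      vertex 0.00 0.00 0.00
      vertex 27.00 0.00 0.00
      vertex 27.00 0.00 8.00
    endloop
  endfacet
  facet normal 0.0000 -1.0000 0.0000
    outer loop
      vertex 0.00 0.00 0.00
      vertex 27.00 0.00 8.00
      vertex 0.00 0.00 8.00
    endloop
  endfacet
  facet normal 1.0000 0.0000 0.0000
    outer loop
      vertex 27.00 0.00 0.00
      vertex 27.00 5.00 0.00
      vertex 27.00 5.00 8.00
    endloop
  endfacet
  facet normal 1.0000 0.0000 0.0000
    outer loop
      vertex 27.00 0.00 0.00
      vertex 27.00 5.00 8.00
      vertex 27.00 0.00 8.00
    endloop
  endfacet
  facet normal 0.0000 1.0000 0.0000
    outer loop
      vertex 27.00 5.00 0.00
      vertex 10.00 5.00 0.00
      vertex 10.00 5.00 8.00
    endloop
  endfacet
  facet normal 0.0000 1.0000 0.0000
    outer loop
      vertex 27.00 5.00 0.00
      vertex 10.00 5.00 8.00
      vertex 27.00 5.00 8.00
    endloop
  endfacet
  facet normal 1.0000 0.0000 0.0000
    outer loop
      vertex 10.00 5.00 0.00
      vertex 10.00 17.00 0.00
      vertex 10.00 17.00 8.00
    endloop
  endfacet
  facet normal 1.0000 0.0000 0.0000
    outer loop
      vertex 10.00 5.00 0.00
      vertex 10.00 17.00 8.00
      vertex 10.00 5.00 8.00
    endloop
  endfacet
  facet normal 0.0000 1.0000 0.0000
    outer loop
      vertex 10.00 17.00 0.00
      vertex 0.00 17.00 0.00
      vertex 0.00 17.00 8.00
    endloop
  endfacet
  facet normal 0.0000 1.0000 0.0000
    outer loop
      vertex 10.00 17.00 0.00
      vertex 0.00 17.00 8.00
      vertex 10.00 17.00 8.00
    endloop
  endfacet
  facet normal -1.0000 0.0000 0.0000
    outer loop
      vertex 0.00 17.00 0.00
      vertex 0.00 0.00 0.00
      vertex 0.00 0.00 8.00
    endloop
  endfacet
  facet normal -1.0000 0.0000 0.0000
    outer loop
      vertex 0.00 17.00 0.00
      vertex 0.00 0.00 8.00
      vertex 0.00 17.00 8.00
    endloop
  endfacet
endsolid part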